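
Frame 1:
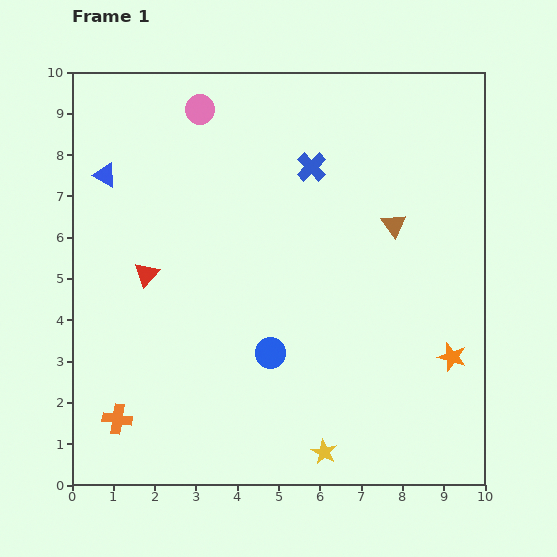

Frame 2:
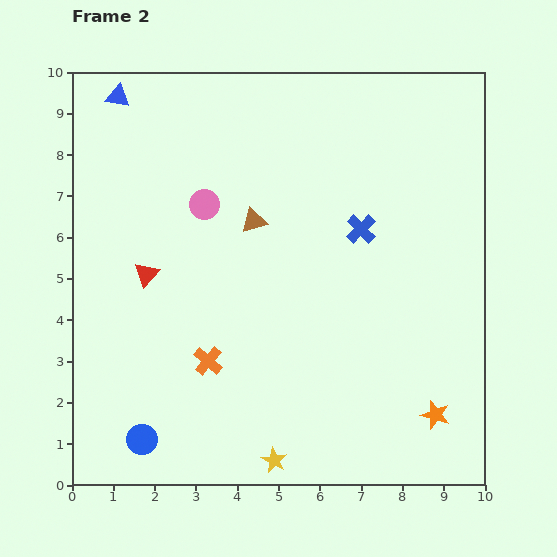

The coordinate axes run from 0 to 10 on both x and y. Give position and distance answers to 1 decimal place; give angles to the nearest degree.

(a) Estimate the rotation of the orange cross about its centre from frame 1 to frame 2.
31° clockwise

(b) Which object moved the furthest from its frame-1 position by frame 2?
the blue circle

(moved 3.7; next 3.4)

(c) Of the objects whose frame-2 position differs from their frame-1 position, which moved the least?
the yellow star

(moved 1.2)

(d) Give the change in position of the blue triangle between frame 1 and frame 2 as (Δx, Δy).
(0.3, 1.9)

The blue triangle was at (0.8, 7.5) in frame 1 and (1.1, 9.4) in frame 2.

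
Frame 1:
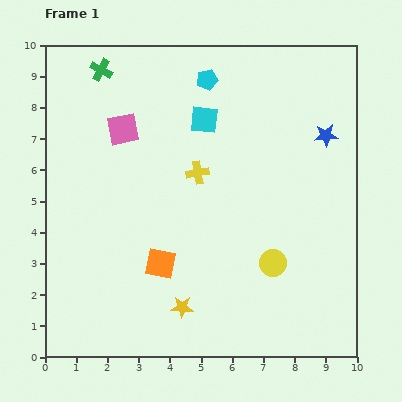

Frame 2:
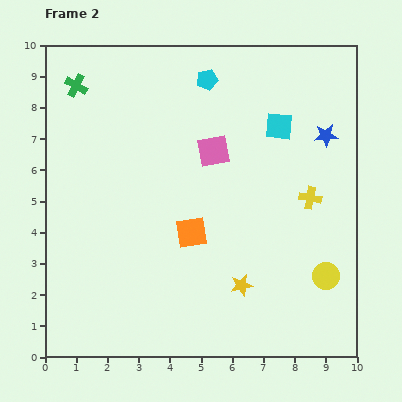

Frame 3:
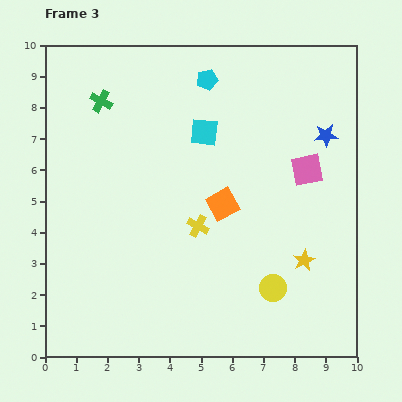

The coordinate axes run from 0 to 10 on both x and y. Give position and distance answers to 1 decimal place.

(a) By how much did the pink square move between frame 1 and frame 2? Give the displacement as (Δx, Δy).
(2.9, -0.7)

The pink square was at (2.5, 7.3) in frame 1 and (5.4, 6.6) in frame 2.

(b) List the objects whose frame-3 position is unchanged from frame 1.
the cyan pentagon, the blue star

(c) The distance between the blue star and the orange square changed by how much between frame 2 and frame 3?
-1.3

Distance in frame 2: 5.3. Distance in frame 3: 4.0.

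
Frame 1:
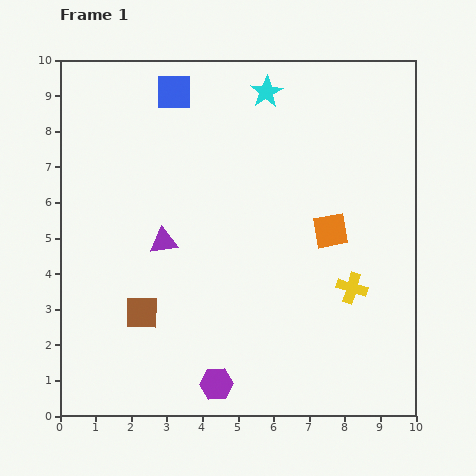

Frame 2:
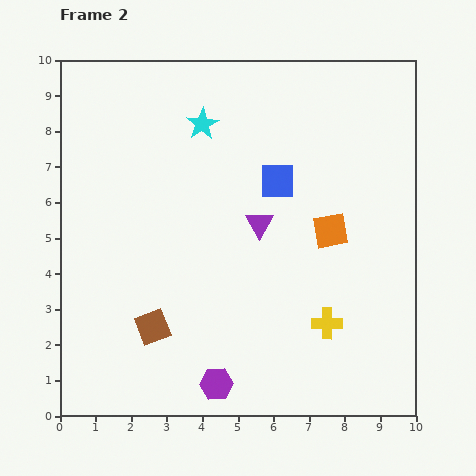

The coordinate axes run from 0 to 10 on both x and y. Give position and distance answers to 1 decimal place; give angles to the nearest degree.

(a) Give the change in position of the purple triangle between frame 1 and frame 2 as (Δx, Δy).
(2.7, 0.5)

The purple triangle was at (2.9, 4.9) in frame 1 and (5.6, 5.4) in frame 2.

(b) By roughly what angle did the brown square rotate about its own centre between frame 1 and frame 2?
23° counter-clockwise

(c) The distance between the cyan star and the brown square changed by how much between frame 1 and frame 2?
-1.2

Distance in frame 1: 7.1. Distance in frame 2: 5.9.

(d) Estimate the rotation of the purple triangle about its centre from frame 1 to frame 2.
54° counter-clockwise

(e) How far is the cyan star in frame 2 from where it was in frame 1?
2.0

The cyan star moved from (5.8, 9.1) to (4.0, 8.2), a distance of √(1.8² + 0.9²) ≈ 2.0.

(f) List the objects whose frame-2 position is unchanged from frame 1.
the orange square, the purple hexagon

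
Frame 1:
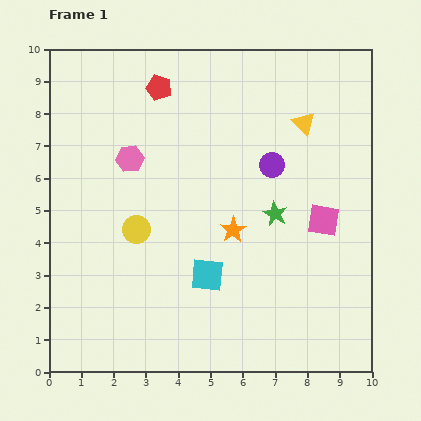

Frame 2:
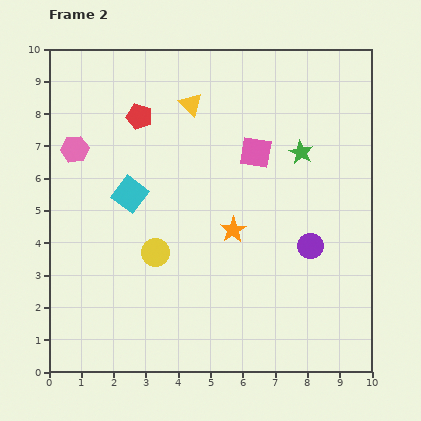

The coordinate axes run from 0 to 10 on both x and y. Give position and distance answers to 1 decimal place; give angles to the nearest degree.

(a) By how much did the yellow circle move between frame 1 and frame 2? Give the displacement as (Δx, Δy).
(0.6, -0.7)

The yellow circle was at (2.7, 4.4) in frame 1 and (3.3, 3.7) in frame 2.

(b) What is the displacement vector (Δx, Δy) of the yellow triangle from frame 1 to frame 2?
(-3.5, 0.6)

The yellow triangle was at (7.9, 7.7) in frame 1 and (4.4, 8.3) in frame 2.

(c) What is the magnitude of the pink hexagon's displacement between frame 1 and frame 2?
1.7

The pink hexagon moved from (2.5, 6.6) to (0.8, 6.9), a distance of √(1.7² + 0.3²) ≈ 1.7.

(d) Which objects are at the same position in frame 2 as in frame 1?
the orange star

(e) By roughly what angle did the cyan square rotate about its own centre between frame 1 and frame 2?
32° clockwise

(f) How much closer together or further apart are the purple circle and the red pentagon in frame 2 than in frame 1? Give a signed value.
+2.4

Distance in frame 1: 4.2. Distance in frame 2: 6.6.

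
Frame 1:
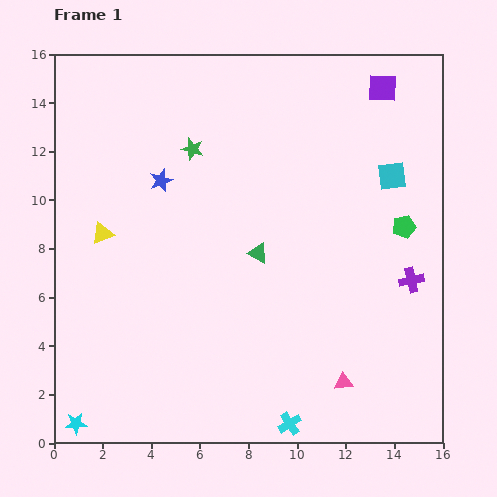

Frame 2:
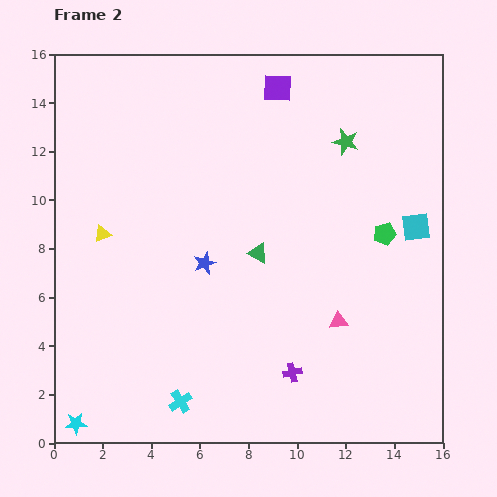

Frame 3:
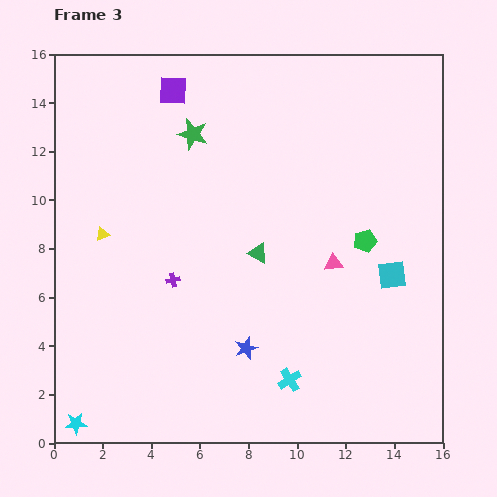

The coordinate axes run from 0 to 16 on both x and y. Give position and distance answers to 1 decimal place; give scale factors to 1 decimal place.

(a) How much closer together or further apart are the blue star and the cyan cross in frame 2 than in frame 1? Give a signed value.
-5.5

Distance in frame 1: 11.3. Distance in frame 2: 5.8.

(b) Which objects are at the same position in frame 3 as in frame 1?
the yellow triangle, the cyan star, the green triangle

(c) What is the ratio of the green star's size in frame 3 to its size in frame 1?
1.4×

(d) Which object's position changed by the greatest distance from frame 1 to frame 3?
the purple cross

(moved 9.8; next 8.6)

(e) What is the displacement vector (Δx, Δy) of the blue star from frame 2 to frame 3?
(1.7, -3.5)

The blue star was at (6.2, 7.4) in frame 2 and (7.9, 3.9) in frame 3.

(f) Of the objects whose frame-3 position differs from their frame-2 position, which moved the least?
the green pentagon

(moved 0.9)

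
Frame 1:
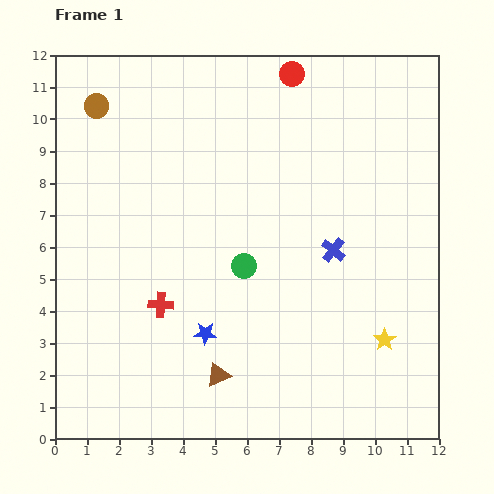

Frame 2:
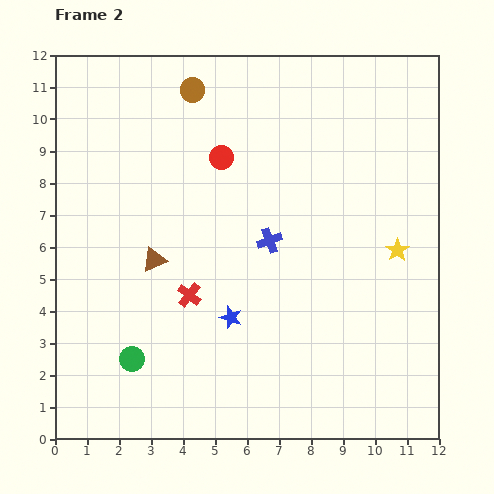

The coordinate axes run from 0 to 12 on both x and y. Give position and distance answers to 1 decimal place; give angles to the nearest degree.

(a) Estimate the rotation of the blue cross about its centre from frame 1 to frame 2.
31° clockwise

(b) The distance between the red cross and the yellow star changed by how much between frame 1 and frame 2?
-0.5

Distance in frame 1: 7.1. Distance in frame 2: 6.6.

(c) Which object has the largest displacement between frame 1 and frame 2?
the green circle

(moved 4.5; next 4.1)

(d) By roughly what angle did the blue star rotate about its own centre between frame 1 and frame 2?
17° clockwise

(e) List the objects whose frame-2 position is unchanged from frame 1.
none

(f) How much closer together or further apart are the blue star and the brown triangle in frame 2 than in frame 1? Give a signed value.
+1.6

Distance in frame 1: 1.4. Distance in frame 2: 3.0.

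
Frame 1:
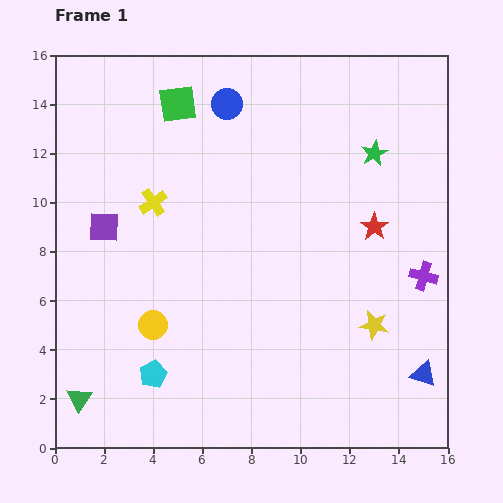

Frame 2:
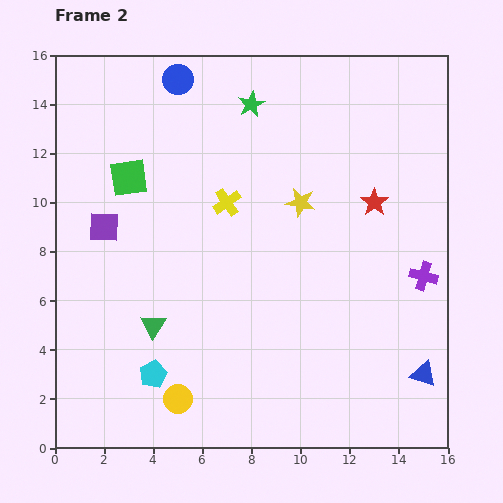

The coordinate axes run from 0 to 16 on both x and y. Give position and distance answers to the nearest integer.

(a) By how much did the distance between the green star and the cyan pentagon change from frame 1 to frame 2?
-1

Distance in frame 1: 13. Distance in frame 2: 12.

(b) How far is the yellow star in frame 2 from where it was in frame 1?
6

The yellow star moved from (13, 5) to (10, 10), a distance of √(3² + 5²) ≈ 6.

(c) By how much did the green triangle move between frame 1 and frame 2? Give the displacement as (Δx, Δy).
(3, 3)

The green triangle was at (1, 2) in frame 1 and (4, 5) in frame 2.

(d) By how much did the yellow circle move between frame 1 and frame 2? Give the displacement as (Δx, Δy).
(1, -3)

The yellow circle was at (4, 5) in frame 1 and (5, 2) in frame 2.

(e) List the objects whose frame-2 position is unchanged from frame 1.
the cyan pentagon, the purple cross, the blue triangle, the purple square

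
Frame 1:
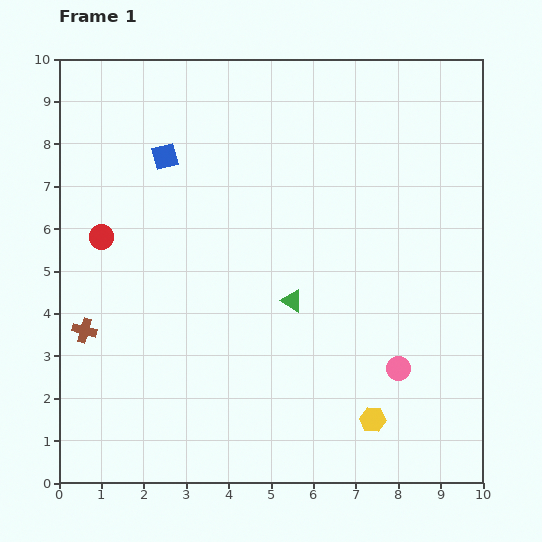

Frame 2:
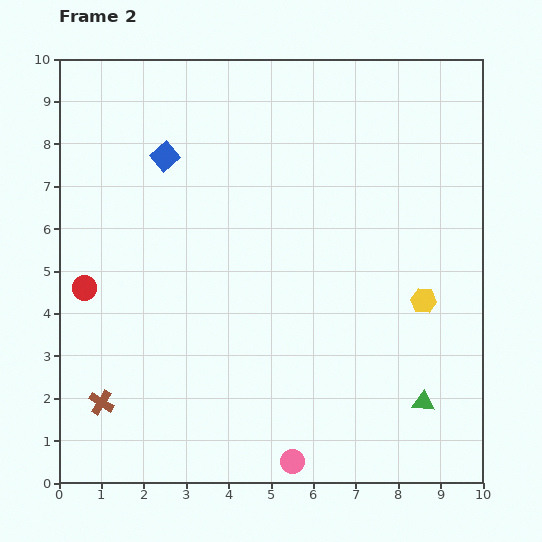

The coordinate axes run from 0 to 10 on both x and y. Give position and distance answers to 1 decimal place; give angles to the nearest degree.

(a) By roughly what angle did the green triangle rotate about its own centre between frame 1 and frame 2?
25° counter-clockwise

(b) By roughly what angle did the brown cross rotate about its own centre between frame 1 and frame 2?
17° clockwise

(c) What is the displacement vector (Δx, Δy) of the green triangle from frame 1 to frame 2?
(3.1, -2.4)

The green triangle was at (5.5, 4.3) in frame 1 and (8.6, 1.9) in frame 2.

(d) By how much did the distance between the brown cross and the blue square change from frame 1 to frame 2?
+1.5

Distance in frame 1: 4.5. Distance in frame 2: 6.0.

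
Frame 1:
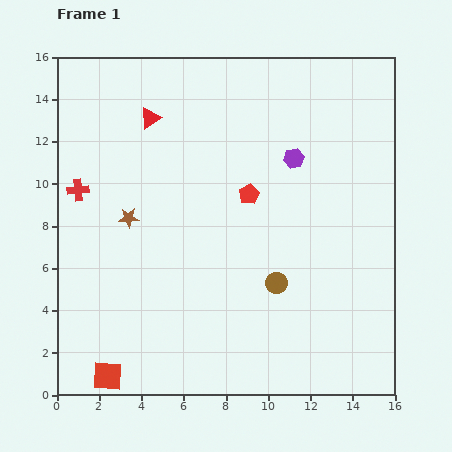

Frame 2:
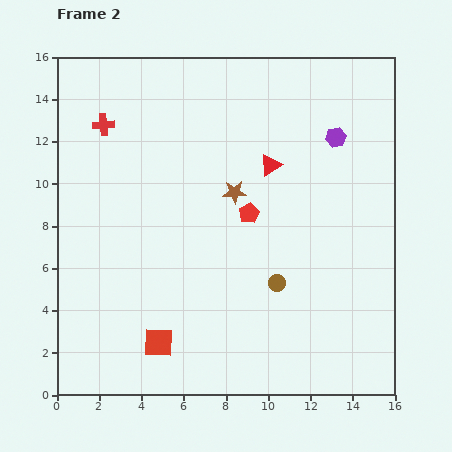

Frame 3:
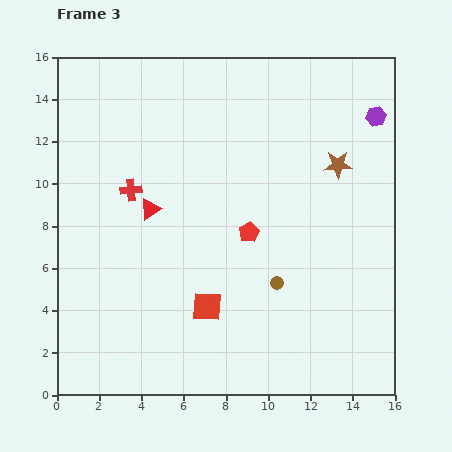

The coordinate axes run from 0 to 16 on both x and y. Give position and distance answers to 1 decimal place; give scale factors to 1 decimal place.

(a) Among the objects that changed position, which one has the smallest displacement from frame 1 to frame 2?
the red pentagon

(moved 0.9)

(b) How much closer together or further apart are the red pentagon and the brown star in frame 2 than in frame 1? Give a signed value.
-4.6

Distance in frame 1: 5.8. Distance in frame 2: 1.2.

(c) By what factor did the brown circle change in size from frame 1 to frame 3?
0.6×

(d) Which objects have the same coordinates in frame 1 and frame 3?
the brown circle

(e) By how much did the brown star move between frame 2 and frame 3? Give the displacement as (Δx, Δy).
(4.9, 1.3)

The brown star was at (8.4, 9.6) in frame 2 and (13.3, 10.9) in frame 3.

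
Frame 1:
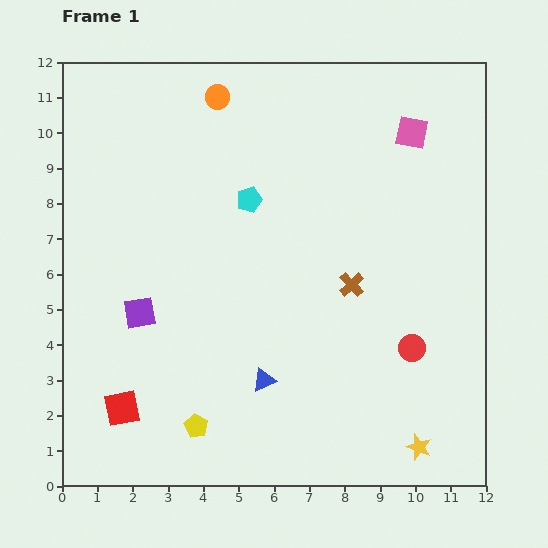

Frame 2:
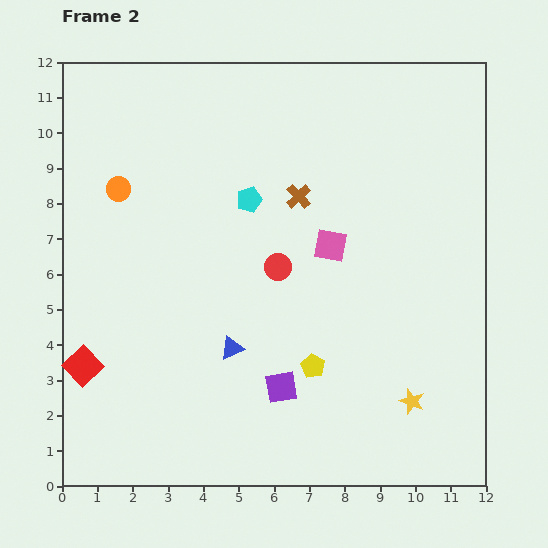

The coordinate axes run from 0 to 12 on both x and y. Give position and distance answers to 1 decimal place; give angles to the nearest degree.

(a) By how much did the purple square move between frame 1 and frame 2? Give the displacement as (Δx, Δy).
(4.0, -2.1)

The purple square was at (2.2, 4.9) in frame 1 and (6.2, 2.8) in frame 2.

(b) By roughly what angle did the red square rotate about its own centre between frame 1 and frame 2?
33° counter-clockwise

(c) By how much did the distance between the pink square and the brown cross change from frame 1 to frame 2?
-2.9

Distance in frame 1: 4.6. Distance in frame 2: 1.7.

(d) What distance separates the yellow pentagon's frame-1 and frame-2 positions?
3.7

The yellow pentagon moved from (3.8, 1.7) to (7.1, 3.4), a distance of √(3.3² + 1.7²) ≈ 3.7.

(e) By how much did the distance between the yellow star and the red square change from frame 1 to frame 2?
+0.9

Distance in frame 1: 8.5. Distance in frame 2: 9.4.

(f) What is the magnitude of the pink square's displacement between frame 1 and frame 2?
3.9

The pink square moved from (9.9, 10.0) to (7.6, 6.8), a distance of √(2.3² + 3.2²) ≈ 3.9.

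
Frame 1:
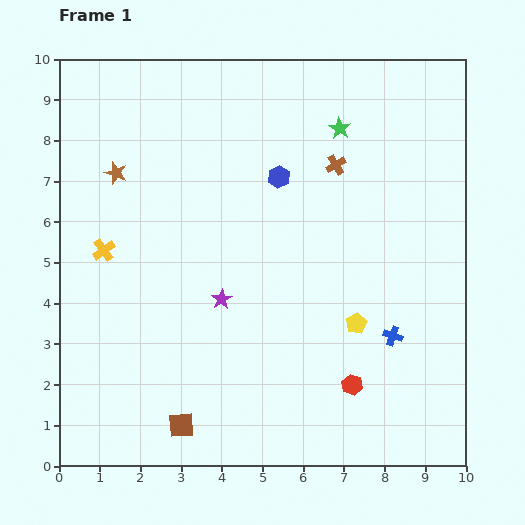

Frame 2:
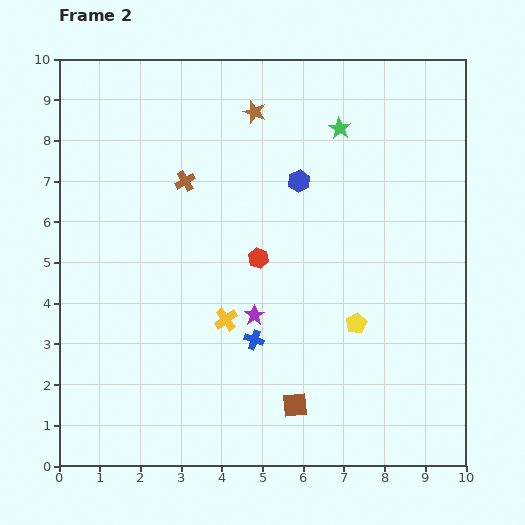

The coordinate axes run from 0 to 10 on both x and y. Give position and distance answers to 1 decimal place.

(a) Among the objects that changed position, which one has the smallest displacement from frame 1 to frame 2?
the blue hexagon

(moved 0.5)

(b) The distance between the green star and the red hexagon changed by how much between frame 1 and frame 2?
-2.5

Distance in frame 1: 6.3. Distance in frame 2: 3.8.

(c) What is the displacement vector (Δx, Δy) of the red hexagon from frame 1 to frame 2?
(-2.3, 3.1)

The red hexagon was at (7.2, 2.0) in frame 1 and (4.9, 5.1) in frame 2.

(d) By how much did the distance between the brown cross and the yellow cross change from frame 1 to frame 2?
-2.6

Distance in frame 1: 6.1. Distance in frame 2: 3.5.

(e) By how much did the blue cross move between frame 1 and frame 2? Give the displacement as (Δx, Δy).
(-3.4, -0.1)

The blue cross was at (8.2, 3.2) in frame 1 and (4.8, 3.1) in frame 2.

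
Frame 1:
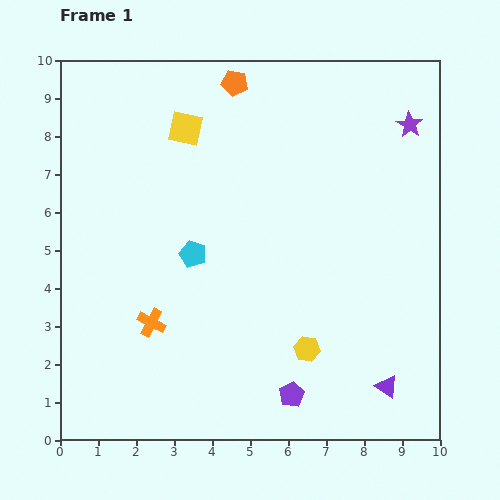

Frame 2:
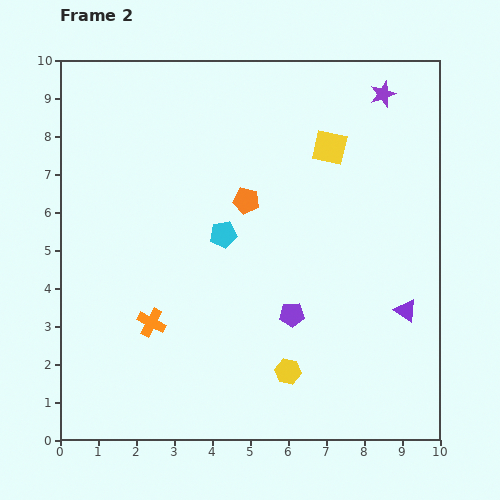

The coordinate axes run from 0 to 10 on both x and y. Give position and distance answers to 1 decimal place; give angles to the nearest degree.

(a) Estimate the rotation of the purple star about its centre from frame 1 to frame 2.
21° clockwise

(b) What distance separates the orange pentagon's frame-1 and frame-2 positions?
3.1

The orange pentagon moved from (4.6, 9.4) to (4.9, 6.3), a distance of √(0.3² + 3.1²) ≈ 3.1.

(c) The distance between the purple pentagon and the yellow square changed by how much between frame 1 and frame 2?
-3.0

Distance in frame 1: 7.5. Distance in frame 2: 4.5.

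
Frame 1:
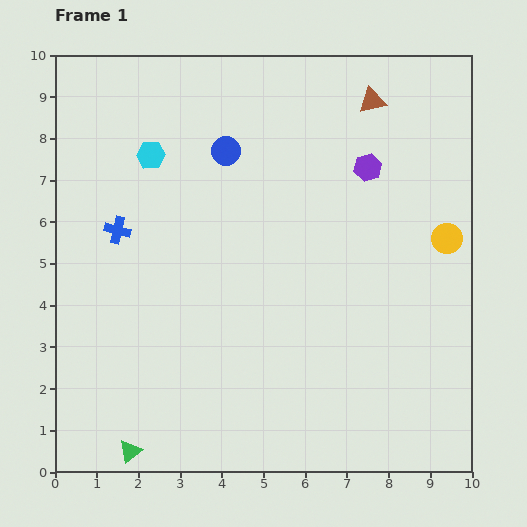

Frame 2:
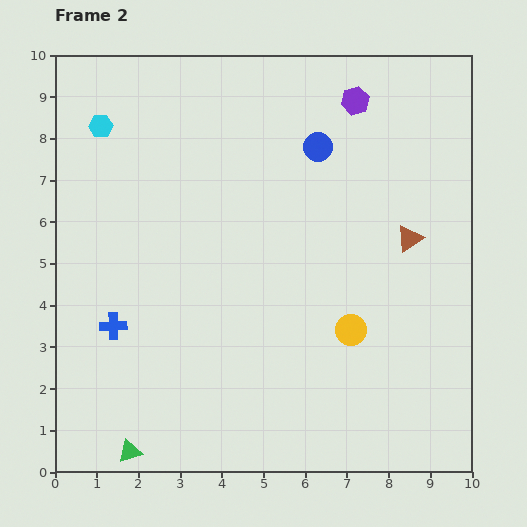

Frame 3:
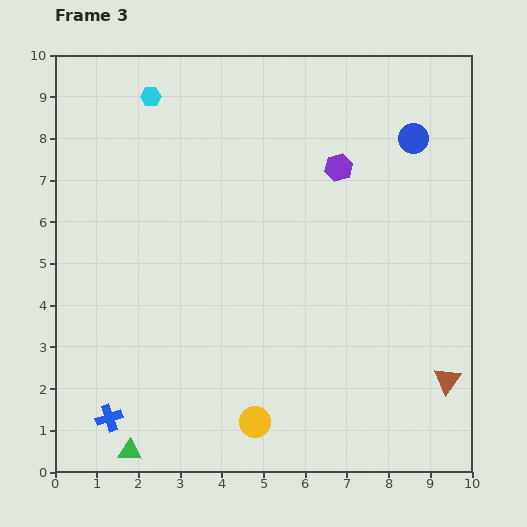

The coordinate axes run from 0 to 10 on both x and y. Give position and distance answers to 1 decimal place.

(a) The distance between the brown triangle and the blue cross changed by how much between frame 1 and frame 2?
+0.6

Distance in frame 1: 6.8. Distance in frame 2: 7.4.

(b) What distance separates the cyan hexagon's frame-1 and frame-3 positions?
1.4

The cyan hexagon moved from (2.3, 7.6) to (2.3, 9.0), a distance of √(0.0² + 1.4²) ≈ 1.4.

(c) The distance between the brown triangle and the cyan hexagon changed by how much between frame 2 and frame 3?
+1.9

Distance in frame 2: 7.9. Distance in frame 3: 9.8.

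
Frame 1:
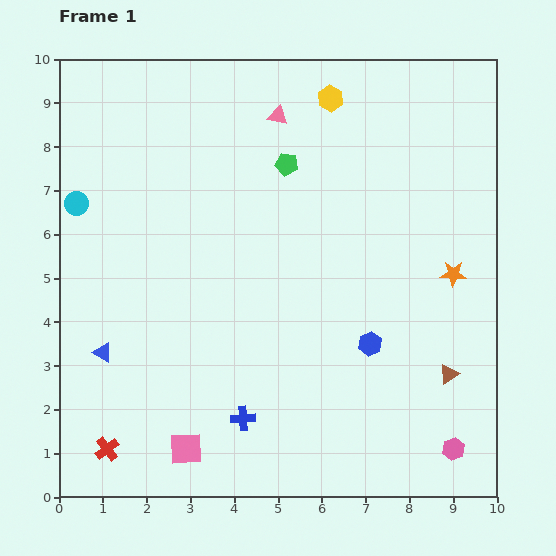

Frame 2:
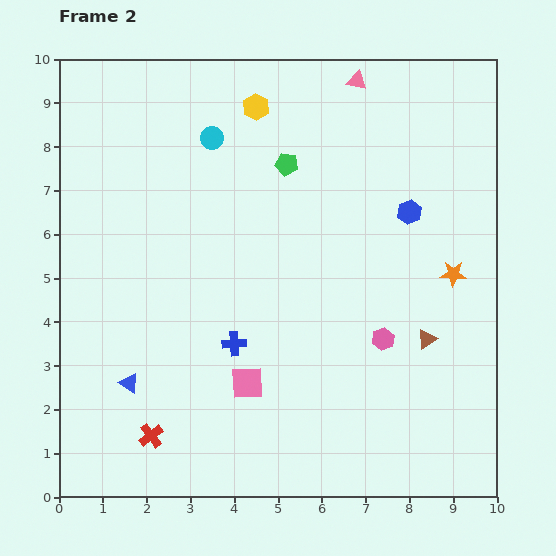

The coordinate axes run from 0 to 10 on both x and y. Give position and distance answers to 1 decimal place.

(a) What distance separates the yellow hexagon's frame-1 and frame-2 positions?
1.7

The yellow hexagon moved from (6.2, 9.1) to (4.5, 8.9), a distance of √(1.7² + 0.2²) ≈ 1.7.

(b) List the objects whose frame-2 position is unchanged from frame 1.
the green pentagon, the orange star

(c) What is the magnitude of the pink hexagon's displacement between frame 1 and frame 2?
3.0

The pink hexagon moved from (9.0, 1.1) to (7.4, 3.6), a distance of √(1.6² + 2.5²) ≈ 3.0.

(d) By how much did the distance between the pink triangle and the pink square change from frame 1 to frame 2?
-0.6

Distance in frame 1: 7.9. Distance in frame 2: 7.3.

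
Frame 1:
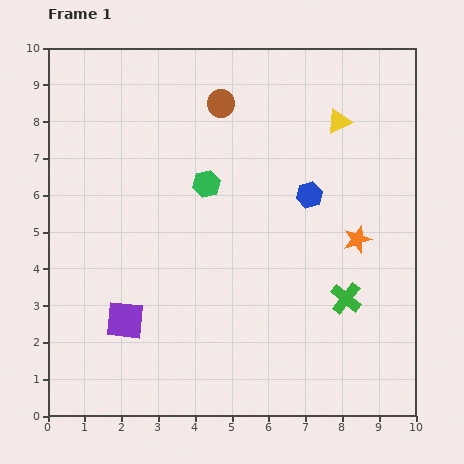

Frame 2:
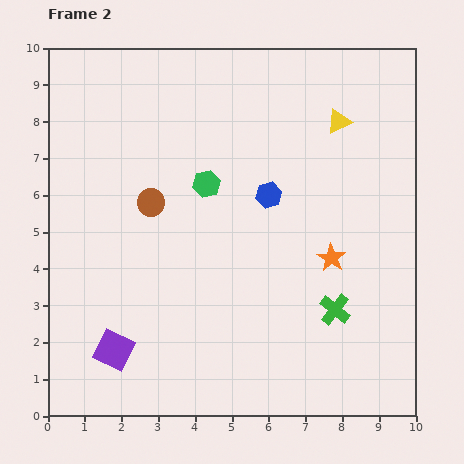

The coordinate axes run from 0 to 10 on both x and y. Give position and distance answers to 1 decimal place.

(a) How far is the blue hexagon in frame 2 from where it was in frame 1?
1.1

The blue hexagon moved from (7.1, 6.0) to (6.0, 6.0), a distance of √(1.1² + 0.0²) ≈ 1.1.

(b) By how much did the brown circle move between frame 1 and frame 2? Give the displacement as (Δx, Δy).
(-1.9, -2.7)

The brown circle was at (4.7, 8.5) in frame 1 and (2.8, 5.8) in frame 2.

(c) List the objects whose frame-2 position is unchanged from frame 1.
the yellow triangle, the green hexagon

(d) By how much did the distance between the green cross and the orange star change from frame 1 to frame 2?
-0.2

Distance in frame 1: 1.6. Distance in frame 2: 1.4.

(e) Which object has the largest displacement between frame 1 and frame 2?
the brown circle

(moved 3.3; next 1.1)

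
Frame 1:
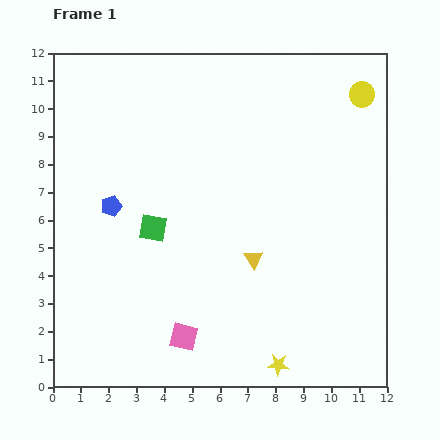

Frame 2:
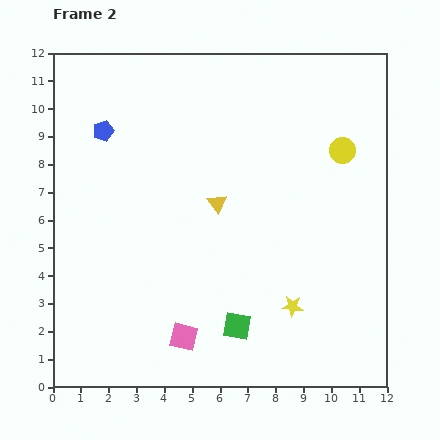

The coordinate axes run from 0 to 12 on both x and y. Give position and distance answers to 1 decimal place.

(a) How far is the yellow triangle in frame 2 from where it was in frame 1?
2.4

The yellow triangle moved from (7.2, 4.6) to (5.9, 6.6), a distance of √(1.3² + 2.0²) ≈ 2.4.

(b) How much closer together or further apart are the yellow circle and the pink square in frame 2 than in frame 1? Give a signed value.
-2.0

Distance in frame 1: 10.8. Distance in frame 2: 8.8.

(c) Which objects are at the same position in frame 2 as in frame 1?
the pink square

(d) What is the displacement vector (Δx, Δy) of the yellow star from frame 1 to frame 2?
(0.5, 2.1)

The yellow star was at (8.1, 0.8) in frame 1 and (8.6, 2.9) in frame 2.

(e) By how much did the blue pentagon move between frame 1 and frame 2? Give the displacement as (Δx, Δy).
(-0.3, 2.7)

The blue pentagon was at (2.1, 6.5) in frame 1 and (1.8, 9.2) in frame 2.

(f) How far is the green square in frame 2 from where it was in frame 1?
4.6

The green square moved from (3.6, 5.7) to (6.6, 2.2), a distance of √(3.0² + 3.5²) ≈ 4.6.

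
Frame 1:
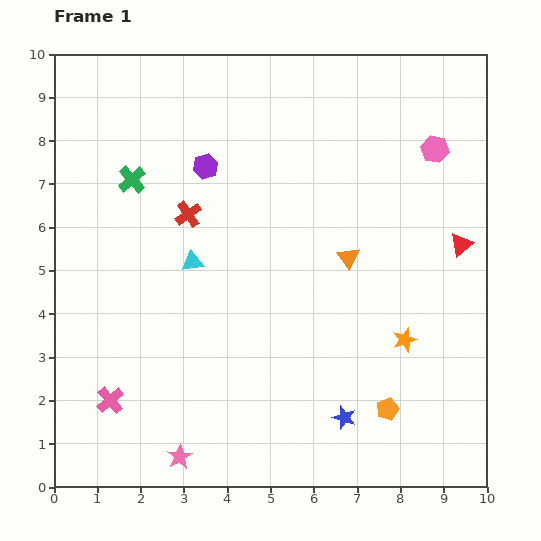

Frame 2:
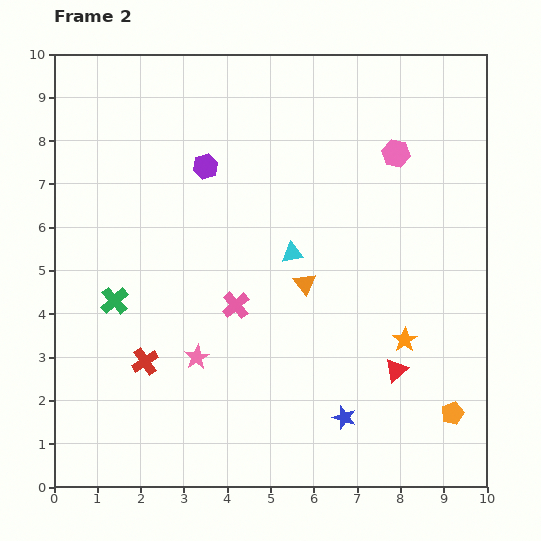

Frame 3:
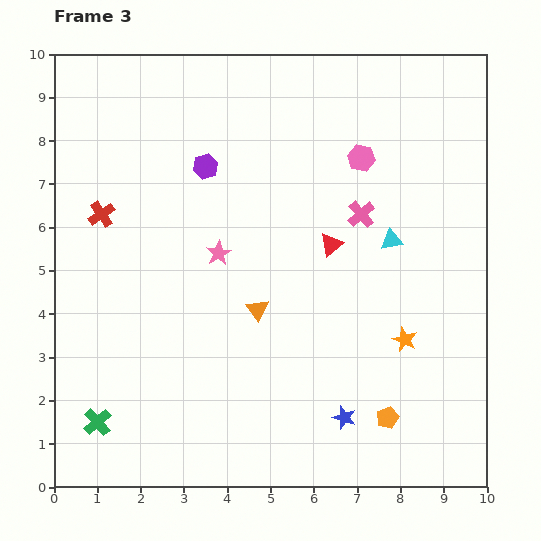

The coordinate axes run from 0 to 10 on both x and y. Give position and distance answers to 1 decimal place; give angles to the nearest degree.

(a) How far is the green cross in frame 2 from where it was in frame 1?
2.8

The green cross moved from (1.8, 7.1) to (1.4, 4.3), a distance of √(0.4² + 2.8²) ≈ 2.8.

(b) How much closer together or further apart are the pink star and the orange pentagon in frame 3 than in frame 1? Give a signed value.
+0.5

Distance in frame 1: 4.9. Distance in frame 3: 5.4.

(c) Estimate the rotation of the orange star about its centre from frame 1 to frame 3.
31° counter-clockwise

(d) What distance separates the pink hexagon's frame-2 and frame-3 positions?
0.8

The pink hexagon moved from (7.9, 7.7) to (7.1, 7.6), a distance of √(0.8² + 0.1²) ≈ 0.8.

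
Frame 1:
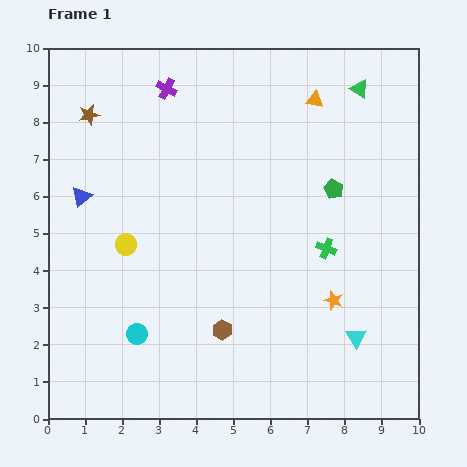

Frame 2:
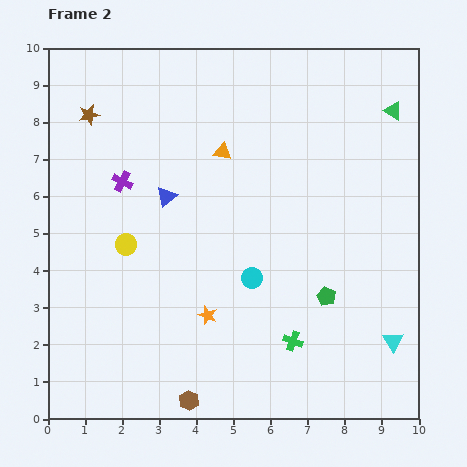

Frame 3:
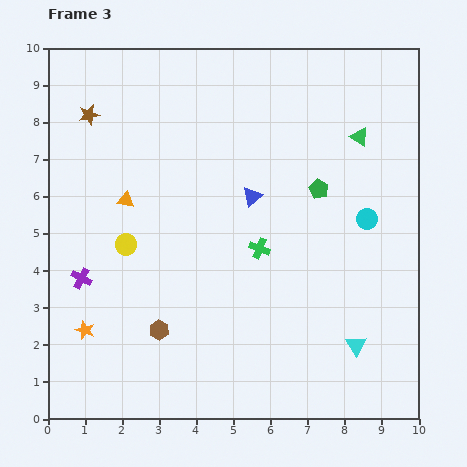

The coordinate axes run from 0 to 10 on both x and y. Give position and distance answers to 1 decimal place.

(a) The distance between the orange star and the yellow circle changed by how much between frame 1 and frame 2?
-2.9

Distance in frame 1: 5.8. Distance in frame 2: 2.9.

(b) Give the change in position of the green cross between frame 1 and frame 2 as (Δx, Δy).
(-0.9, -2.5)

The green cross was at (7.5, 4.6) in frame 1 and (6.6, 2.1) in frame 2.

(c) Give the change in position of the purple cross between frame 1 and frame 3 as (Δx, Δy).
(-2.3, -5.1)

The purple cross was at (3.2, 8.9) in frame 1 and (0.9, 3.8) in frame 3.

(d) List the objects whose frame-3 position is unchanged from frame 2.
the brown star, the yellow circle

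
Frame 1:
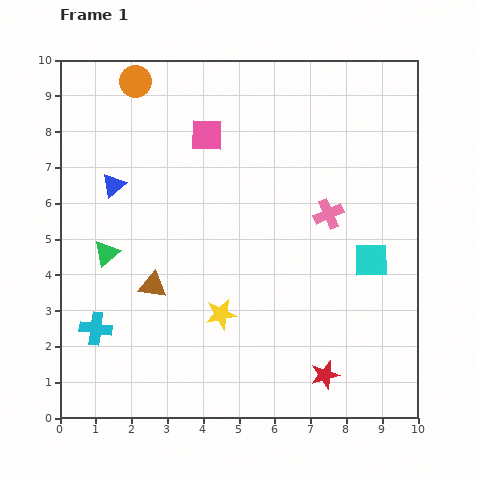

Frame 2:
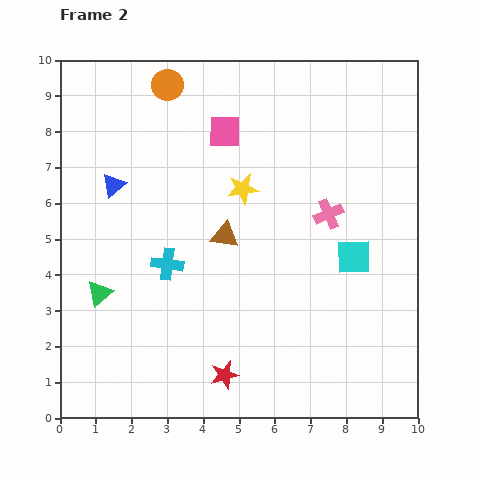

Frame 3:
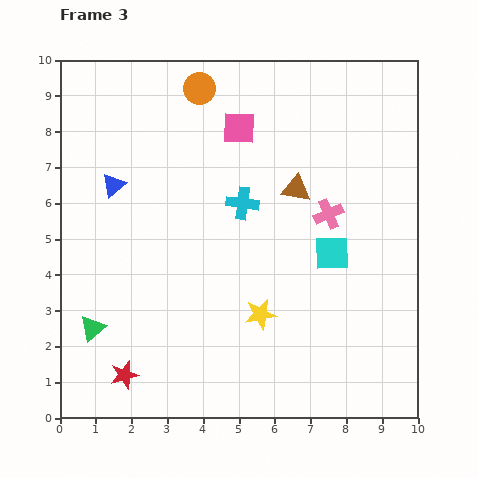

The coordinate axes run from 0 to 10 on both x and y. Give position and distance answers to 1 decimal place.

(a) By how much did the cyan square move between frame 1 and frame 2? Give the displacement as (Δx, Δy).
(-0.5, 0.1)

The cyan square was at (8.7, 4.4) in frame 1 and (8.2, 4.5) in frame 2.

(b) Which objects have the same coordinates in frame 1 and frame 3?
the pink cross, the blue triangle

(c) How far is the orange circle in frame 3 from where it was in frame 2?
0.9

The orange circle moved from (3.0, 9.3) to (3.9, 9.2), a distance of √(0.9² + 0.1²) ≈ 0.9.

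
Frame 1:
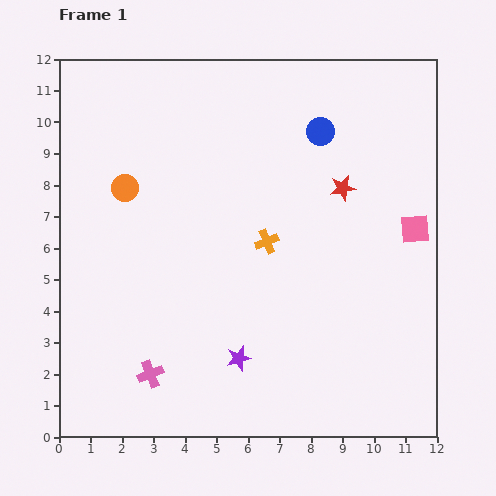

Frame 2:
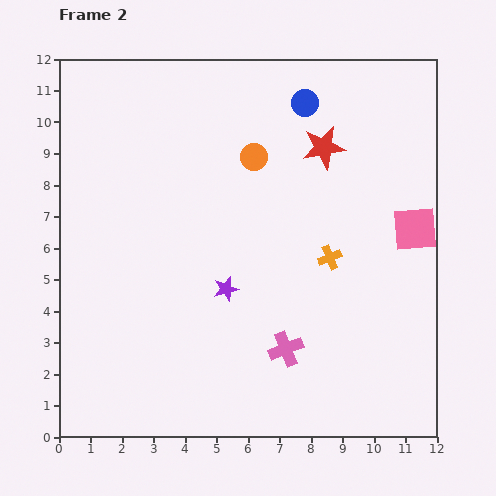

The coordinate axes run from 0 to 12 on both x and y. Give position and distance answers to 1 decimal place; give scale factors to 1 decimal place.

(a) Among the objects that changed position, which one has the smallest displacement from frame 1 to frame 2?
the blue circle

(moved 1.0)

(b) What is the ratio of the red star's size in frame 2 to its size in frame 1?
1.7×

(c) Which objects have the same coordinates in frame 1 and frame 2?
the pink square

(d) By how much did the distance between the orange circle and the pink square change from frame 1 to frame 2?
-3.7

Distance in frame 1: 9.3. Distance in frame 2: 5.6.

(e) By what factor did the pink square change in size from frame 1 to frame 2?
1.5×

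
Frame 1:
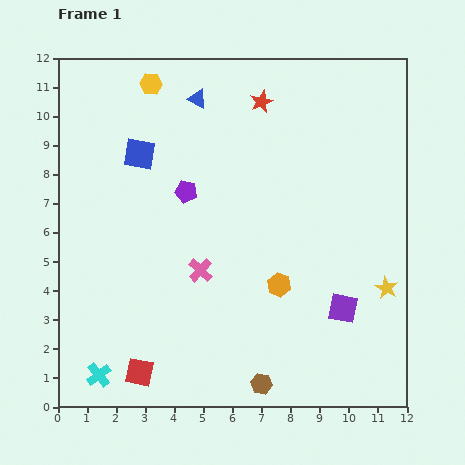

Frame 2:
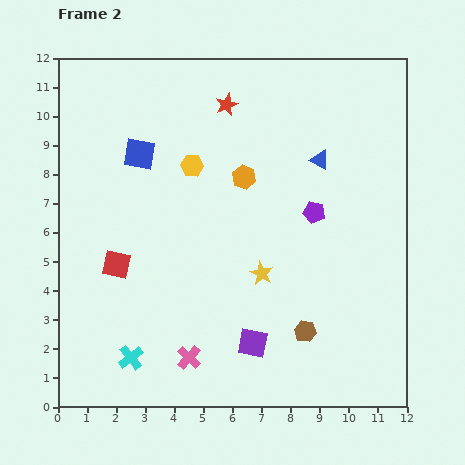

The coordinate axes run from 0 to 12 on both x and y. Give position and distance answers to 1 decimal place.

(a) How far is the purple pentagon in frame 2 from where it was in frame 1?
4.5

The purple pentagon moved from (4.4, 7.4) to (8.8, 6.7), a distance of √(4.4² + 0.7²) ≈ 4.5.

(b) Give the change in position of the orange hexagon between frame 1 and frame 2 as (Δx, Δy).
(-1.2, 3.7)

The orange hexagon was at (7.6, 4.2) in frame 1 and (6.4, 7.9) in frame 2.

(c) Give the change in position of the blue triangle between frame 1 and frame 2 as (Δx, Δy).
(4.2, -2.1)

The blue triangle was at (4.8, 10.6) in frame 1 and (9.0, 8.5) in frame 2.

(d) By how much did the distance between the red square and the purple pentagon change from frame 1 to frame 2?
+0.6

Distance in frame 1: 6.4. Distance in frame 2: 7.0.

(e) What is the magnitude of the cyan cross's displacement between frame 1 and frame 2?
1.3

The cyan cross moved from (1.4, 1.1) to (2.5, 1.7), a distance of √(1.1² + 0.6²) ≈ 1.3.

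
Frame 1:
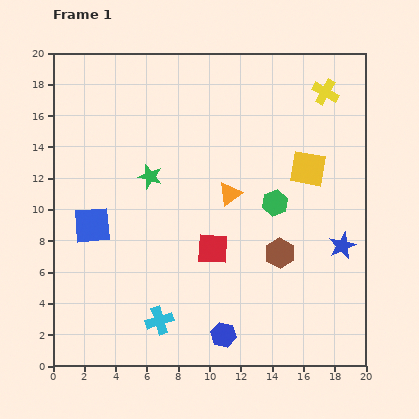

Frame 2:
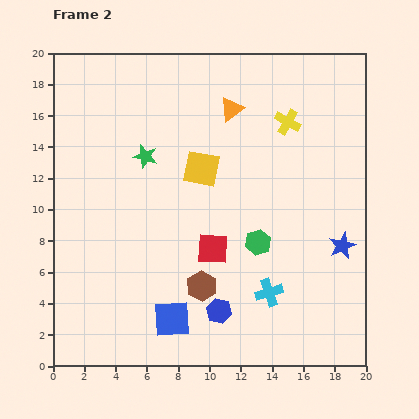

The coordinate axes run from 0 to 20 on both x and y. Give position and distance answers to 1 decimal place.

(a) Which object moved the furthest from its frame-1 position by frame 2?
the blue square

(moved 7.9; next 7.2)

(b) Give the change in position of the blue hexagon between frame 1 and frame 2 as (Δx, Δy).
(-0.3, 1.5)

The blue hexagon was at (10.9, 2.0) in frame 1 and (10.6, 3.5) in frame 2.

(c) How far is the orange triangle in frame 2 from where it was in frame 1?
5.4

The orange triangle moved from (11.3, 11.0) to (11.4, 16.4), a distance of √(0.1² + 5.4²) ≈ 5.4.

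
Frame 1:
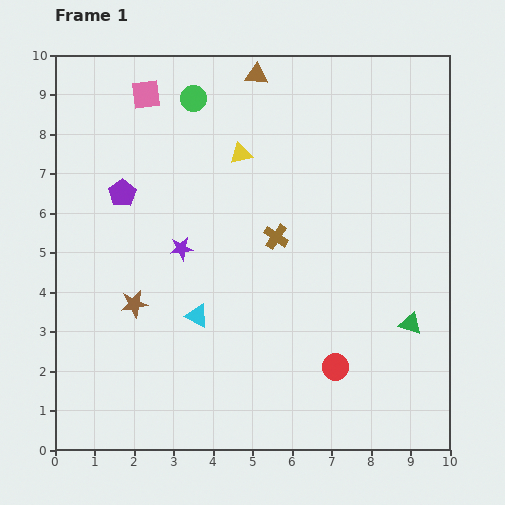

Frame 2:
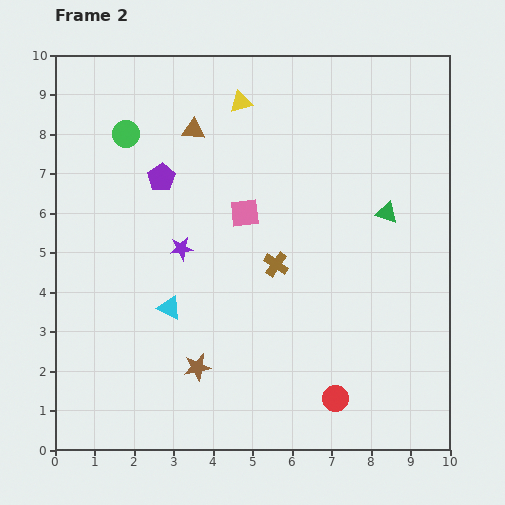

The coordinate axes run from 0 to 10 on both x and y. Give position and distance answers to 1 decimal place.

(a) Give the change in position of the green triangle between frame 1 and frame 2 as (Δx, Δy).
(-0.6, 2.8)

The green triangle was at (9.0, 3.2) in frame 1 and (8.4, 6.0) in frame 2.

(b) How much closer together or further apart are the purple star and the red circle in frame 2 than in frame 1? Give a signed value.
+0.5

Distance in frame 1: 4.9. Distance in frame 2: 5.4.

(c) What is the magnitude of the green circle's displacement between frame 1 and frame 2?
1.9

The green circle moved from (3.5, 8.9) to (1.8, 8.0), a distance of √(1.7² + 0.9²) ≈ 1.9.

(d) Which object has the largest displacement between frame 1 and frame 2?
the pink square

(moved 3.9; next 2.9)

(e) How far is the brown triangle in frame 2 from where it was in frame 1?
2.1

The brown triangle moved from (5.1, 9.5) to (3.5, 8.1), a distance of √(1.6² + 1.4²) ≈ 2.1.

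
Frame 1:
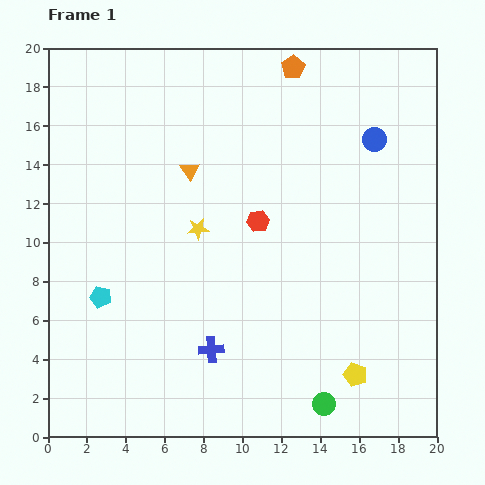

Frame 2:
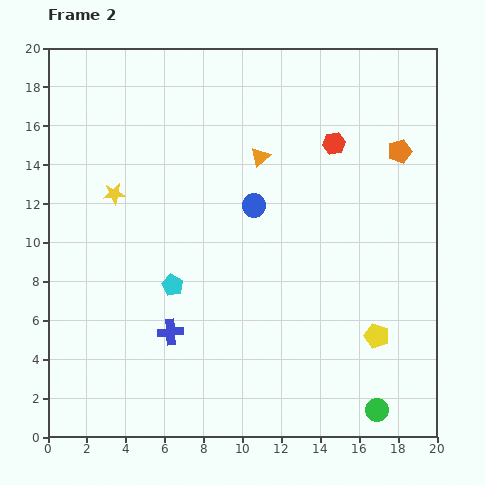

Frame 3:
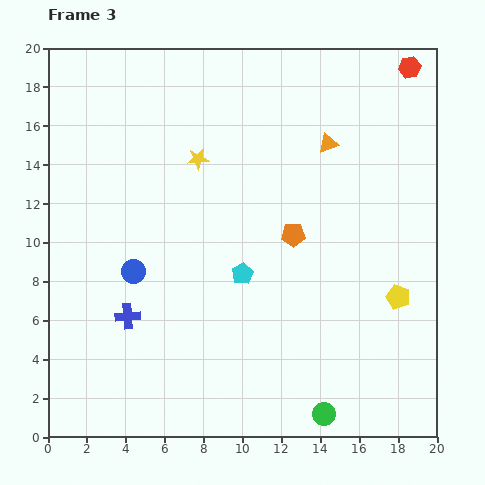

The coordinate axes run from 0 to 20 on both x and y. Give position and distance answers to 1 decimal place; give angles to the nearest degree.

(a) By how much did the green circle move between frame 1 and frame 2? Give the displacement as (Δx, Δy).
(2.7, -0.3)

The green circle was at (14.2, 1.7) in frame 1 and (16.9, 1.4) in frame 2.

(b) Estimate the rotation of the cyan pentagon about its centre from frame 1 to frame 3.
30° clockwise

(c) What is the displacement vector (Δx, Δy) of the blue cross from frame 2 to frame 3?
(-2.2, 0.8)

The blue cross was at (6.3, 5.4) in frame 2 and (4.1, 6.2) in frame 3.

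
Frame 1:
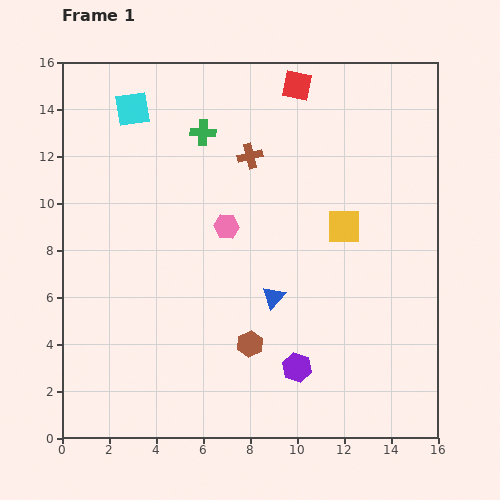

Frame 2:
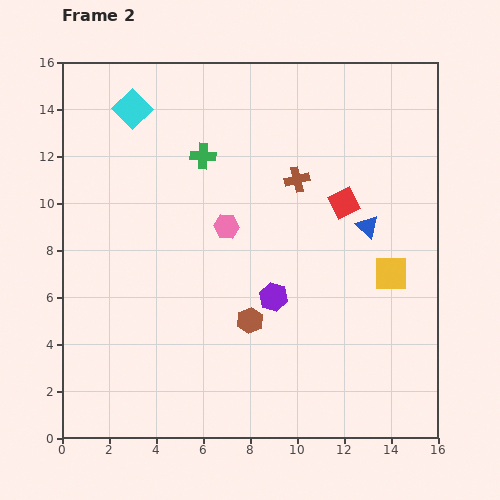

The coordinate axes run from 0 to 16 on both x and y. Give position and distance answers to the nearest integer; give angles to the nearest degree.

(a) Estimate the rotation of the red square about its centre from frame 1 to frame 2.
38° counter-clockwise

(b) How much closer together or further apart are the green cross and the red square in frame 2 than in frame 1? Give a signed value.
+2

Distance in frame 1: 4. Distance in frame 2: 6.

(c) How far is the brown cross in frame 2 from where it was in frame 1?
2

The brown cross moved from (8, 12) to (10, 11), a distance of √(2² + 1²) ≈ 2.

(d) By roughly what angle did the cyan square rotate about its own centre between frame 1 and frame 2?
36° counter-clockwise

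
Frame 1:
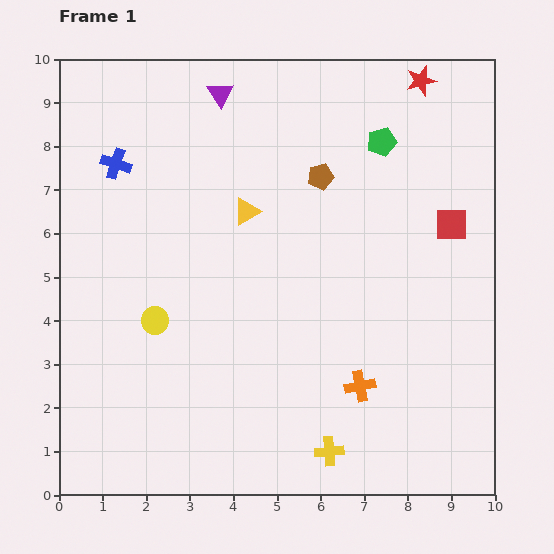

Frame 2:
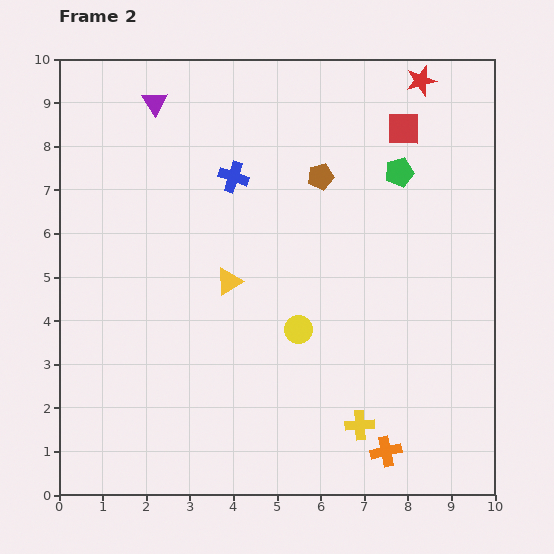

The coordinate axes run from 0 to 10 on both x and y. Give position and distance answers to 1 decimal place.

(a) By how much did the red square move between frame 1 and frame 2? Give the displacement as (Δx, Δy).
(-1.1, 2.2)

The red square was at (9.0, 6.2) in frame 1 and (7.9, 8.4) in frame 2.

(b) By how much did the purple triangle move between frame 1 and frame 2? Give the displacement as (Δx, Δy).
(-1.5, -0.2)

The purple triangle was at (3.7, 9.2) in frame 1 and (2.2, 9.0) in frame 2.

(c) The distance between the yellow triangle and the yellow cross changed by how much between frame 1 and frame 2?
-1.3

Distance in frame 1: 5.8. Distance in frame 2: 4.5.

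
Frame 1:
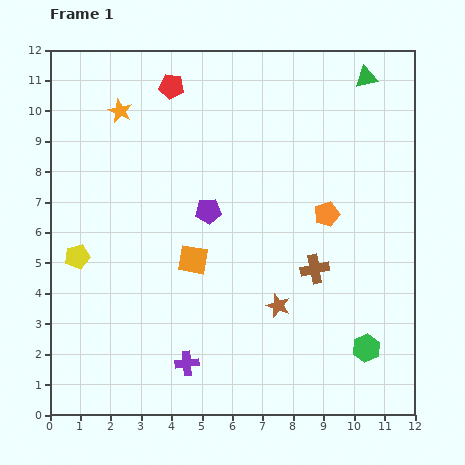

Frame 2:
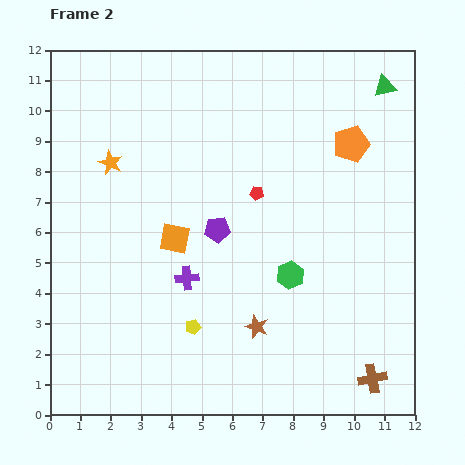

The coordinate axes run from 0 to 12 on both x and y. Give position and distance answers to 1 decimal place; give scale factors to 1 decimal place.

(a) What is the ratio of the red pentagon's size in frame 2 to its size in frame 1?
0.6×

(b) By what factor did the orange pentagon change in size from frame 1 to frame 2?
1.5×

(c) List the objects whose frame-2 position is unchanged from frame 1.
none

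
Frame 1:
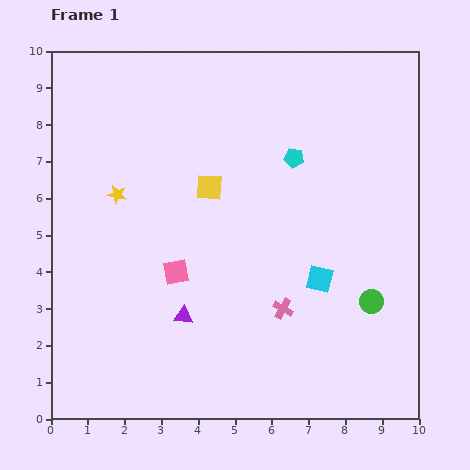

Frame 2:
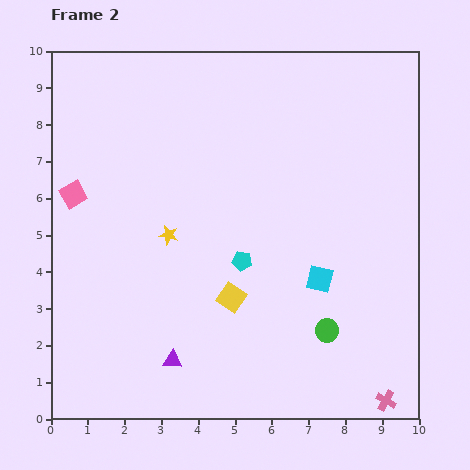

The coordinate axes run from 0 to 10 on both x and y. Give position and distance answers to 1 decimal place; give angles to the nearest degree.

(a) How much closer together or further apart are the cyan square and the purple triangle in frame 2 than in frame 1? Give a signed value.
+0.8

Distance in frame 1: 3.8. Distance in frame 2: 4.6.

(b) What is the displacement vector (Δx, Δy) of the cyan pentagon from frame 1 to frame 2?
(-1.4, -2.8)

The cyan pentagon was at (6.6, 7.1) in frame 1 and (5.2, 4.3) in frame 2.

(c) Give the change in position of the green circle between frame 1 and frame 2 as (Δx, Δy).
(-1.2, -0.8)

The green circle was at (8.7, 3.2) in frame 1 and (7.5, 2.4) in frame 2.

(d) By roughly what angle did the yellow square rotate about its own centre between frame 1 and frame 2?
31° clockwise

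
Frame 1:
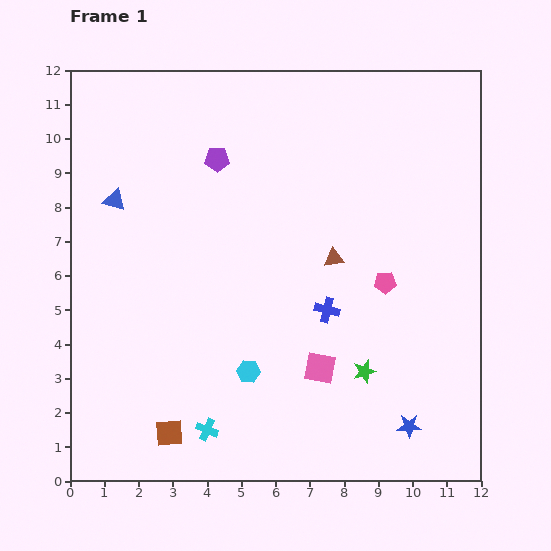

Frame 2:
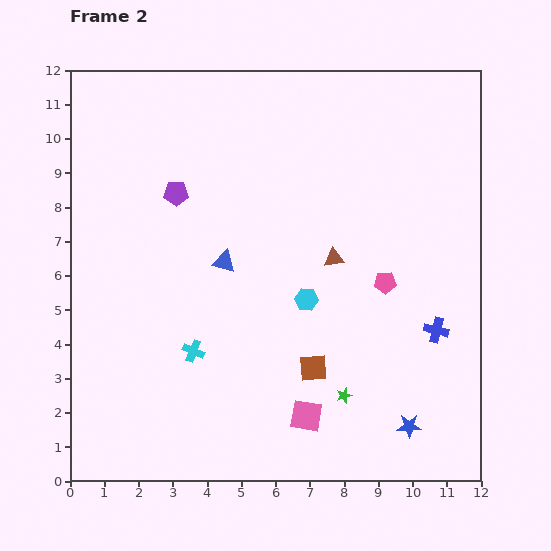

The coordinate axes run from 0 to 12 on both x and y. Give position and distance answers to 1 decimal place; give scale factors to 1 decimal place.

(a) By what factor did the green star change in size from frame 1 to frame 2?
0.7×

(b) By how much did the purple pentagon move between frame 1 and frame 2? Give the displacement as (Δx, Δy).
(-1.2, -1.0)

The purple pentagon was at (4.3, 9.4) in frame 1 and (3.1, 8.4) in frame 2.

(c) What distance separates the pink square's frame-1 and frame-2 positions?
1.5

The pink square moved from (7.3, 3.3) to (6.9, 1.9), a distance of √(0.4² + 1.4²) ≈ 1.5.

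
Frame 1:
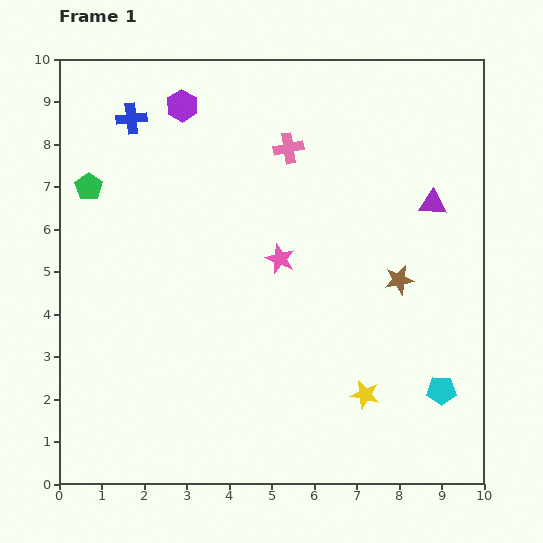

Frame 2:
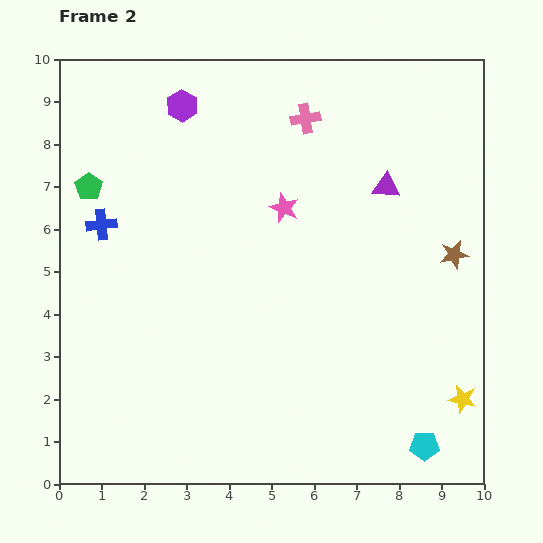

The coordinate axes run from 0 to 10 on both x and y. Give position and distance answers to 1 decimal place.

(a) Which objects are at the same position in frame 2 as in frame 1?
the green pentagon, the purple hexagon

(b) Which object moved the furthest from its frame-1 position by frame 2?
the blue cross

(moved 2.6; next 2.3)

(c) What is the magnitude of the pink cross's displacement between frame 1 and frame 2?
0.8

The pink cross moved from (5.4, 7.9) to (5.8, 8.6), a distance of √(0.4² + 0.7²) ≈ 0.8.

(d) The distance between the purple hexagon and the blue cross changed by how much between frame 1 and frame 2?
+2.2

Distance in frame 1: 1.2. Distance in frame 2: 3.4.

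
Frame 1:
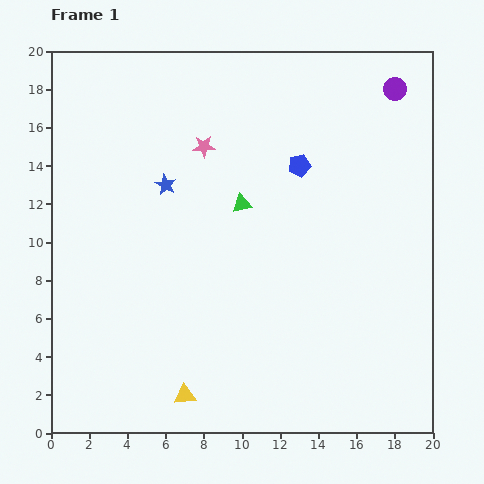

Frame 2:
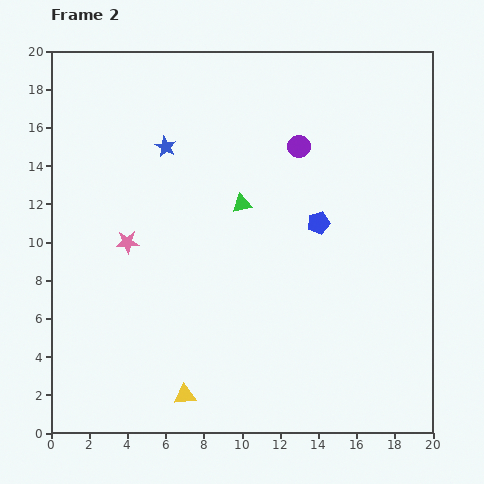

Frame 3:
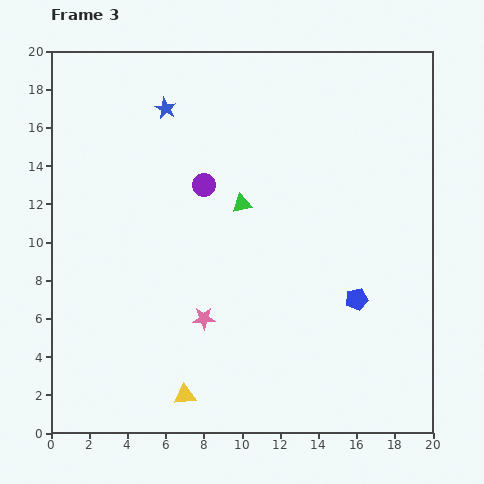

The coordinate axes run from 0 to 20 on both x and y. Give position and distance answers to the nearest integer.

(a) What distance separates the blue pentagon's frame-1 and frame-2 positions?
3

The blue pentagon moved from (13, 14) to (14, 11), a distance of √(1² + 3²) ≈ 3.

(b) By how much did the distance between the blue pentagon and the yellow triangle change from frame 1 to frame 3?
-3

Distance in frame 1: 13. Distance in frame 3: 10.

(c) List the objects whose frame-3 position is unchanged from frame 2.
the yellow triangle, the green triangle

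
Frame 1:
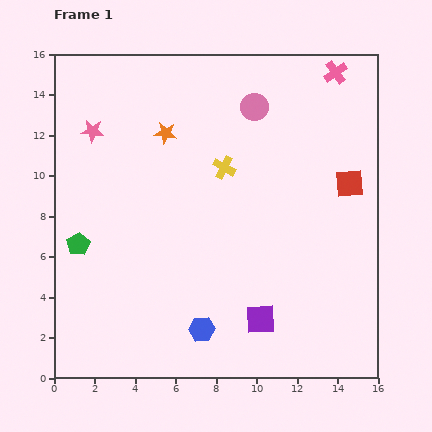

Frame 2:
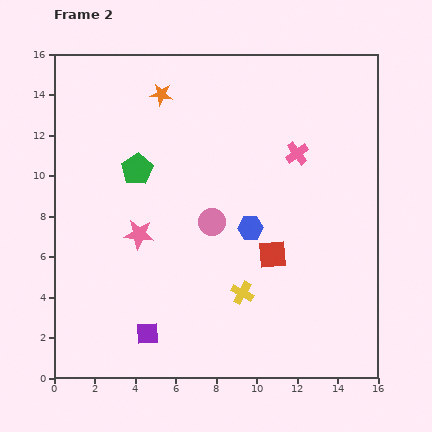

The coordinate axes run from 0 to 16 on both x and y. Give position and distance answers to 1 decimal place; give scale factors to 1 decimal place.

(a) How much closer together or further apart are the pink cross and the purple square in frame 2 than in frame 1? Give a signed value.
-1.1

Distance in frame 1: 12.7. Distance in frame 2: 11.6.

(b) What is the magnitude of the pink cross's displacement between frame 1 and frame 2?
4.4

The pink cross moved from (13.9, 15.1) to (12.0, 11.1), a distance of √(1.9² + 4.0²) ≈ 4.4.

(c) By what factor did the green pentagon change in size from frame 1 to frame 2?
1.4×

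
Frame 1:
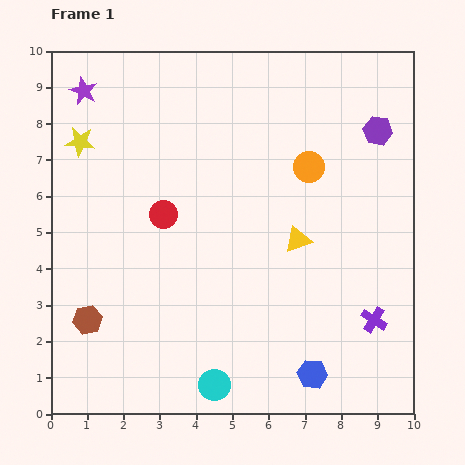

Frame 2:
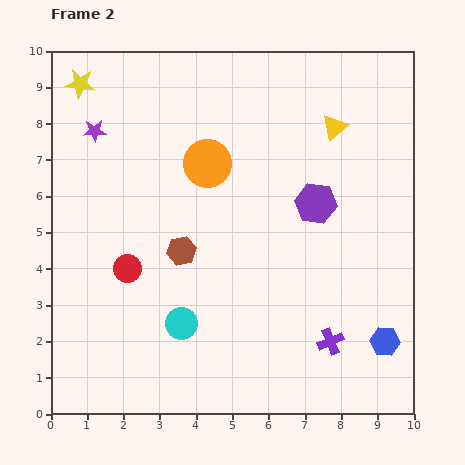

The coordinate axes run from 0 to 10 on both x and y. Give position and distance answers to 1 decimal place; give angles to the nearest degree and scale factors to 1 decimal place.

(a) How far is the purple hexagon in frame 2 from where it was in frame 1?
2.6

The purple hexagon moved from (9.0, 7.8) to (7.3, 5.8), a distance of √(1.7² + 2.0²) ≈ 2.6.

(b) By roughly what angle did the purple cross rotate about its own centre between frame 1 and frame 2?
36° clockwise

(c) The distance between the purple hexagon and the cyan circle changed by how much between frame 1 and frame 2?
-3.3

Distance in frame 1: 8.3. Distance in frame 2: 5.0.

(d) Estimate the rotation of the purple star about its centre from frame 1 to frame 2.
26° counter-clockwise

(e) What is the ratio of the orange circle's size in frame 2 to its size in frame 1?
1.5×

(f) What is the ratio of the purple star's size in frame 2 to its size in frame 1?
0.8×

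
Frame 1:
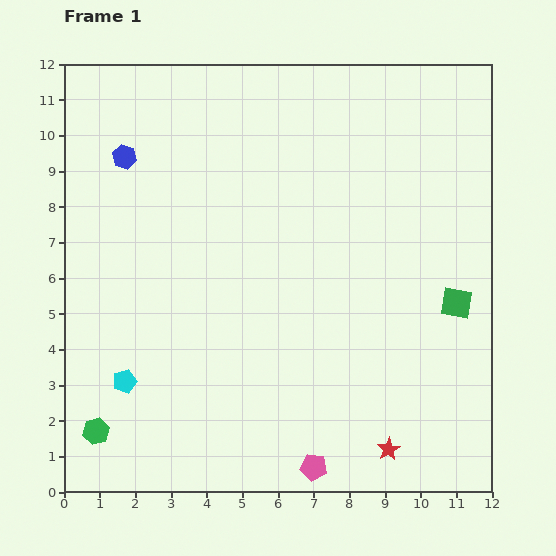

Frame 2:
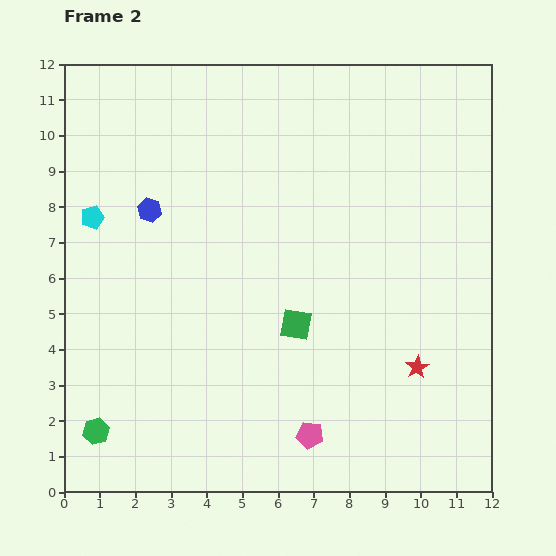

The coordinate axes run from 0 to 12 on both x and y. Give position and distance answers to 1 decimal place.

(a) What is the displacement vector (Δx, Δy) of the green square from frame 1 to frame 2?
(-4.5, -0.6)

The green square was at (11.0, 5.3) in frame 1 and (6.5, 4.7) in frame 2.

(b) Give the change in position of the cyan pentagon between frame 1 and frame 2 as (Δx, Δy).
(-0.9, 4.6)

The cyan pentagon was at (1.7, 3.1) in frame 1 and (0.8, 7.7) in frame 2.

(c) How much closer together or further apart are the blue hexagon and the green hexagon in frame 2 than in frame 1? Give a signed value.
-1.3

Distance in frame 1: 7.7. Distance in frame 2: 6.4.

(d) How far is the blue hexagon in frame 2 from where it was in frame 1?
1.7

The blue hexagon moved from (1.7, 9.4) to (2.4, 7.9), a distance of √(0.7² + 1.5²) ≈ 1.7.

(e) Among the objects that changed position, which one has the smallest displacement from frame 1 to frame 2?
the pink pentagon

(moved 0.9)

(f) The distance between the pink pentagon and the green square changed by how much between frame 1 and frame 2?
-3.0

Distance in frame 1: 6.1. Distance in frame 2: 3.1.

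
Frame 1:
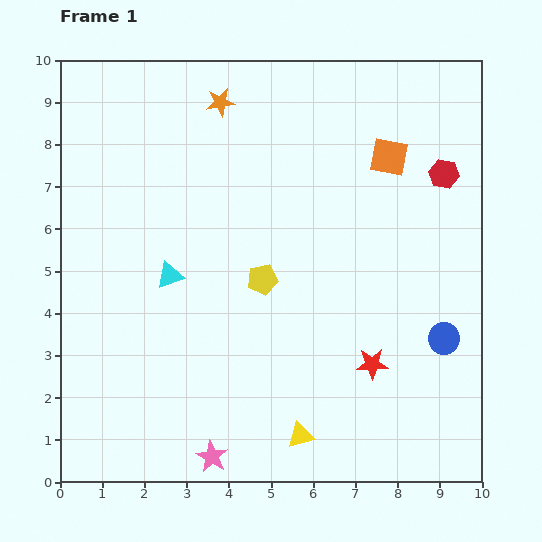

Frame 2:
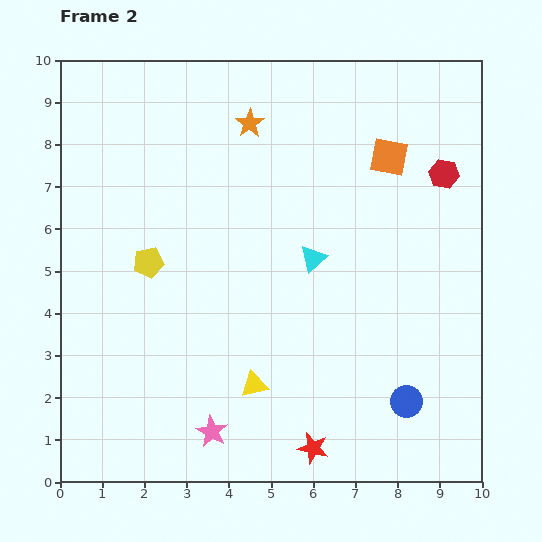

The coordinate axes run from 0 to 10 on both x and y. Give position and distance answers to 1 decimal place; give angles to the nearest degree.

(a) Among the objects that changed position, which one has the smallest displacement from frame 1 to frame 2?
the pink star

(moved 0.6)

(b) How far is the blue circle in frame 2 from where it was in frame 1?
1.7

The blue circle moved from (9.1, 3.4) to (8.2, 1.9), a distance of √(0.9² + 1.5²) ≈ 1.7.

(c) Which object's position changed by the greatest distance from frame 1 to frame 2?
the cyan triangle

(moved 3.4; next 2.7)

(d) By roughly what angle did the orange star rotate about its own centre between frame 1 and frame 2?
26° counter-clockwise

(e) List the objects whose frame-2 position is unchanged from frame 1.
the orange square, the red hexagon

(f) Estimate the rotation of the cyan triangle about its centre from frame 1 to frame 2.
23° counter-clockwise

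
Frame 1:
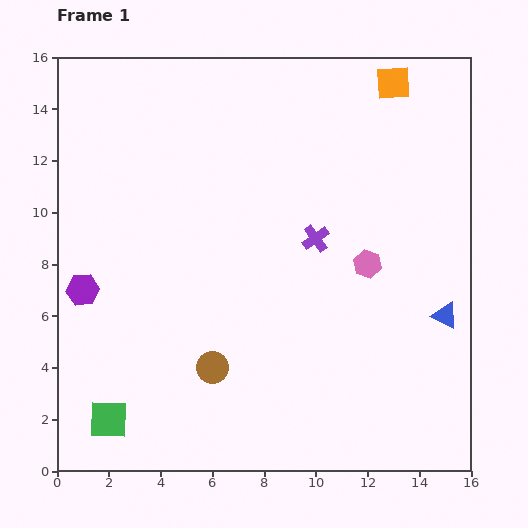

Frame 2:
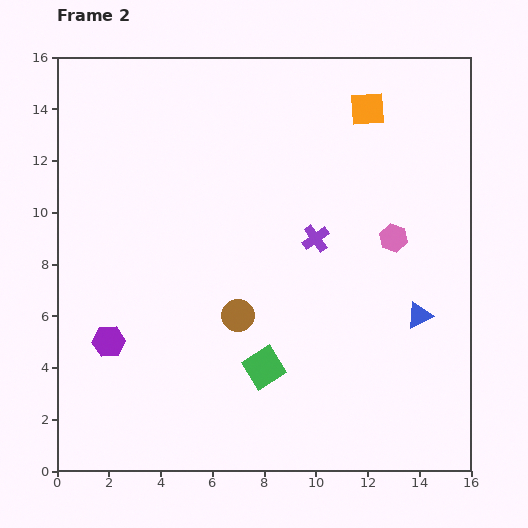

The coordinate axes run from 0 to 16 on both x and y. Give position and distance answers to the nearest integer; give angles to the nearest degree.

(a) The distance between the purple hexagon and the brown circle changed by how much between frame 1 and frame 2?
-1

Distance in frame 1: 6. Distance in frame 2: 5.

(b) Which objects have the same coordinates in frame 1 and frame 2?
the purple cross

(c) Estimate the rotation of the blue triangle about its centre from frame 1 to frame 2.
53° counter-clockwise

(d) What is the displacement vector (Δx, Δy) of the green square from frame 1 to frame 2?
(6, 2)

The green square was at (2, 2) in frame 1 and (8, 4) in frame 2.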